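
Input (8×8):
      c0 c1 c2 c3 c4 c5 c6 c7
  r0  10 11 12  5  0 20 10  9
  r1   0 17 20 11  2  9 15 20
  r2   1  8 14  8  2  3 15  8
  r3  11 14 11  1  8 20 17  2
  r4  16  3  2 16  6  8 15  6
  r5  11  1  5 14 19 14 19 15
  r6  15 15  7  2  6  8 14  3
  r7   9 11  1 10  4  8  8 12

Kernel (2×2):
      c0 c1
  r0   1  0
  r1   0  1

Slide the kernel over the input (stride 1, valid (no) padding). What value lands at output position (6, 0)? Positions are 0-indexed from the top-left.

26

The receptive field on the input at this output position is [15 15 / 9 11]. Elementwise product with the kernel and sum: 15·1 + 11·1.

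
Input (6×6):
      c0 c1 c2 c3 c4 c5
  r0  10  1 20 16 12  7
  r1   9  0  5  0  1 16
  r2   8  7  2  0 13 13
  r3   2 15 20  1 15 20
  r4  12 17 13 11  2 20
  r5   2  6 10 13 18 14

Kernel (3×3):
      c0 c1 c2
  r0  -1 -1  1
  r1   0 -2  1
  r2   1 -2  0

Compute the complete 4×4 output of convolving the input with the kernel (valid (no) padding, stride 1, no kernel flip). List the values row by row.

Output[0,0]: The receptive field on the input at this output position is [10 1 20 / 9 0 5 / 8 7 2]. Elementwise product with the kernel and sum: 10·-1 + 1·-1 + 20·1 + 0·-2 + 5·1 + 8·1 + 7·-2.

8 -12 -21 -33
-44 -34 27 -27
-45 -57 15 -3
-28 -63 -42 -3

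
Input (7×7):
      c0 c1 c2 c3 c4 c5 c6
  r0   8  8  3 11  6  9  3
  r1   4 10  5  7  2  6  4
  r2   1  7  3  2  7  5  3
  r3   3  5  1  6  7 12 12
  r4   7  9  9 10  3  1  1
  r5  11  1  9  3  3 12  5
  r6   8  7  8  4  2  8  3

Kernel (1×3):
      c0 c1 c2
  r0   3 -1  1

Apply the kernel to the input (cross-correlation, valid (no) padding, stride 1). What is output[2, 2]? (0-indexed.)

14

The receptive field on the input at this output position is [3 2 7]. Elementwise product with the kernel and sum: 3·3 + 2·-1 + 7·1.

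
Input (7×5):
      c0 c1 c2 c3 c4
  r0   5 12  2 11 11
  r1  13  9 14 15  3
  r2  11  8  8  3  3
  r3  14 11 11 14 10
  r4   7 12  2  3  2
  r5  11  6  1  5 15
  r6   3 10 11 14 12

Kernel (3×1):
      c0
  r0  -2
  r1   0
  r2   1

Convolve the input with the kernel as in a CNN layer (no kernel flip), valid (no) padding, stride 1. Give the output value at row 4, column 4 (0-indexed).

8

The receptive field on the input at this output position is [2 / 15 / 12]. Elementwise product with the kernel and sum: 2·-2 + 12·1.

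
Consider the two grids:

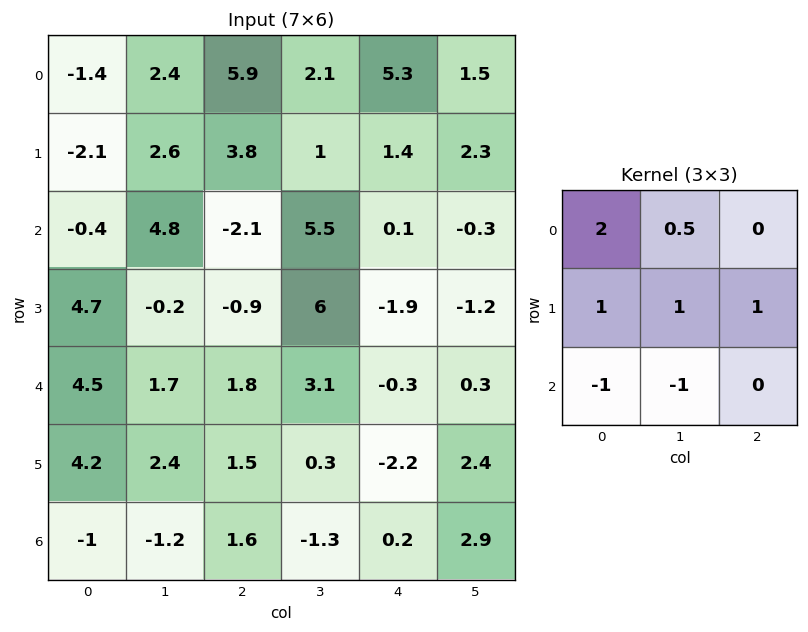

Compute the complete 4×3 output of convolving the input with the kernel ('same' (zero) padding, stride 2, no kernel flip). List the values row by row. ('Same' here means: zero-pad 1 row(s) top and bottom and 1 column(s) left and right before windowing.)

Output[0,0]: The receptive field on the zero-padded input at this output position is [0 0 0 / 0 -1.4 2.4 / 0 -2.1 2.6]. Elementwise product with the kernel and sum: 0·2 + 0·0.5 + 0·1 + -1.4·1 + 2.4·1 + 0·-1 + -2.1·-1.

3.1 4 6.5
-1.35 16.4 3.9
4.35 1.85 16.05
-0.1 4.65 1.3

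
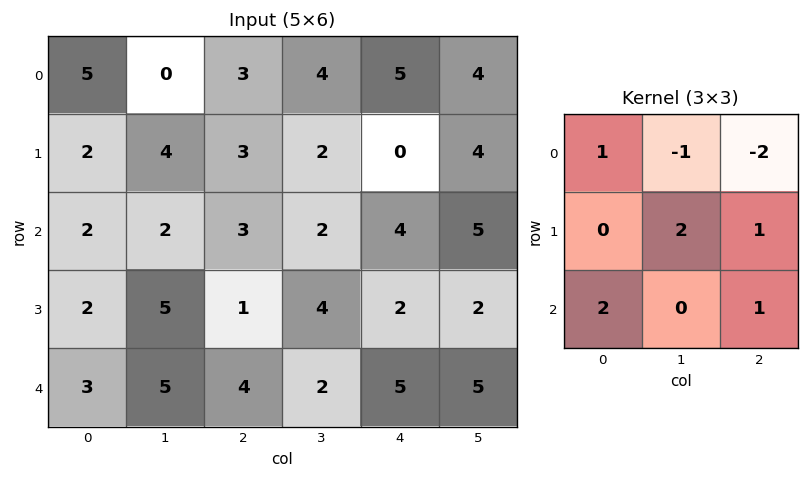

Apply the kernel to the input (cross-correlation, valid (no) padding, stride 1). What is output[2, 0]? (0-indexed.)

15

The receptive field on the input at this output position is [2 2 3 / 2 5 1 / 3 5 4]. Elementwise product with the kernel and sum: 2·1 + 2·-1 + 3·-2 + 5·2 + 1·1 + 3·2 + 4·1.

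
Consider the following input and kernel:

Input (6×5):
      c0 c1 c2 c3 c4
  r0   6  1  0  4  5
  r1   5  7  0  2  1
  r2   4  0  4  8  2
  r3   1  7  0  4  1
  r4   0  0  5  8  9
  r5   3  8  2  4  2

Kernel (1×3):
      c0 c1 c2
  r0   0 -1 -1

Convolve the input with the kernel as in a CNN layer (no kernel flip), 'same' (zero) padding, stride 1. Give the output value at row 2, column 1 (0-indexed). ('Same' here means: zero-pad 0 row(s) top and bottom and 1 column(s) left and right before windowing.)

The receptive field on the zero-padded input at this output position is [4 0 4]. Elementwise product with the kernel and sum: 0·-1 + 4·-1.

-4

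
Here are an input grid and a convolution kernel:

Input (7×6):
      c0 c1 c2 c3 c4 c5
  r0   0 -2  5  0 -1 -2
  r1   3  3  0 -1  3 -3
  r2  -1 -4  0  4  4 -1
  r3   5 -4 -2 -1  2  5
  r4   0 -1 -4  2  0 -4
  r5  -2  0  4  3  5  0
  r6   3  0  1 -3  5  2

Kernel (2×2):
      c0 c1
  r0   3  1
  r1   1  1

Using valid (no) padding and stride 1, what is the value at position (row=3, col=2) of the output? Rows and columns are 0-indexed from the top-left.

The receptive field on the input at this output position is [-2 -1 / -4 2]. Elementwise product with the kernel and sum: -2·3 + -1·1 + -4·1 + 2·1.

-9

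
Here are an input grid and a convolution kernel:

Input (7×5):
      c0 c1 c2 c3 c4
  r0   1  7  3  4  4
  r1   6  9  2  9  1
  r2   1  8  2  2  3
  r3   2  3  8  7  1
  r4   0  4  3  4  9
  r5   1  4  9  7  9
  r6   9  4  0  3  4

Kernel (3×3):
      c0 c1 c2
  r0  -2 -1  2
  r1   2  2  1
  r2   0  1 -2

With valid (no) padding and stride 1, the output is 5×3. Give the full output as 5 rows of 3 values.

33 20 17
-10 14 5
10 10 17
6 13 -9
25 24 44

Output[0,0]: The receptive field on the input at this output position is [1 7 3 / 6 9 2 / 1 8 2]. Elementwise product with the kernel and sum: 1·-2 + 7·-1 + 3·2 + 6·2 + 9·2 + 2·1 + 8·1 + 2·-2.
Output[0,1]: The receptive field on the input at this output position is [7 3 4 / 9 2 9 / 8 2 2]. Elementwise product with the kernel and sum: 7·-2 + 3·-1 + 4·2 + 9·2 + 2·2 + 9·1 + 2·1 + 2·-2.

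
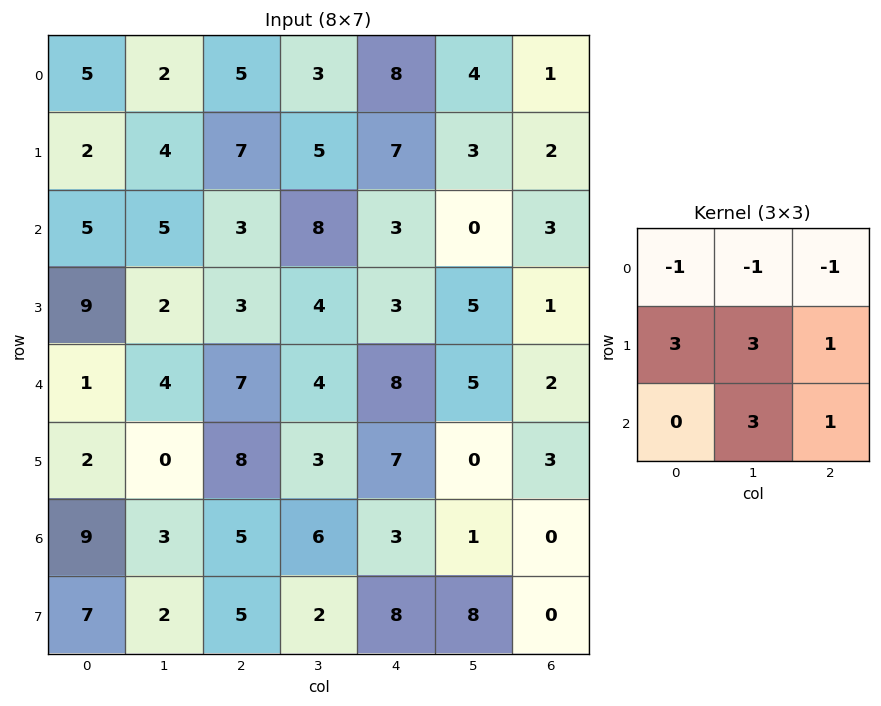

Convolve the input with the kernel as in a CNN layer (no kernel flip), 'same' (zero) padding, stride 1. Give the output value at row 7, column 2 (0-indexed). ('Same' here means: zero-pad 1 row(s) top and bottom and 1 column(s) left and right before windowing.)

The receptive field on the zero-padded input at this output position is [3 5 6 / 2 5 2 / 0 0 0]. Elementwise product with the kernel and sum: 3·-1 + 5·-1 + 6·-1 + 2·3 + 5·3 + 2·1 + 0·3 + 0·1.

9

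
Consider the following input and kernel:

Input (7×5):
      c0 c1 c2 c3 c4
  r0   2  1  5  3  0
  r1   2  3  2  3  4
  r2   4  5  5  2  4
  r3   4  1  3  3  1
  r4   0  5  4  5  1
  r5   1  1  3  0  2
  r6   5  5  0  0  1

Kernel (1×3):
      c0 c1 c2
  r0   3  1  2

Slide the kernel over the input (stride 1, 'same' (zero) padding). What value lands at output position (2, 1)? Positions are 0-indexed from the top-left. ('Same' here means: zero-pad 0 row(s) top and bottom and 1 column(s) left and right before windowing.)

The receptive field on the zero-padded input at this output position is [4 5 5]. Elementwise product with the kernel and sum: 4·3 + 5·1 + 5·2.

27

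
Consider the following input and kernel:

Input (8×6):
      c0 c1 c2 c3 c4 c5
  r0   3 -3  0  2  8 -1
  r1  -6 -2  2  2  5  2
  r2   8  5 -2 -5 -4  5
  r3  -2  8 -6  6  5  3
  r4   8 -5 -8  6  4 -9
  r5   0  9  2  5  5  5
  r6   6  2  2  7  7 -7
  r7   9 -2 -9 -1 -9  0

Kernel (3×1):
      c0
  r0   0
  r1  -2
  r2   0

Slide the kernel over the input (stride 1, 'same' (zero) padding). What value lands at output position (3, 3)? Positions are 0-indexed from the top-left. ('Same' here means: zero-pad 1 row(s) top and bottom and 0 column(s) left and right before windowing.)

The receptive field on the zero-padded input at this output position is [-5 / 6 / 6]. Elementwise product with the kernel and sum: 6·-2.

-12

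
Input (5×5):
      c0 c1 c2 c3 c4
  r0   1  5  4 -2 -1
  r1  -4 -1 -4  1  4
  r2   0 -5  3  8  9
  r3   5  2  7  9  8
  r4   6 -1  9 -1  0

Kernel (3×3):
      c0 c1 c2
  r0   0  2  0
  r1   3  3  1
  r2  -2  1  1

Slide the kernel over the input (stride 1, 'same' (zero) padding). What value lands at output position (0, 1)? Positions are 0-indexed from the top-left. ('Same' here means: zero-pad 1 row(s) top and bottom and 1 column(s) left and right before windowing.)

The receptive field on the zero-padded input at this output position is [0 0 0 / 1 5 4 / -4 -1 -4]. Elementwise product with the kernel and sum: 0·2 + 1·3 + 5·3 + 4·1 + -4·-2 + -1·1 + -4·1.

25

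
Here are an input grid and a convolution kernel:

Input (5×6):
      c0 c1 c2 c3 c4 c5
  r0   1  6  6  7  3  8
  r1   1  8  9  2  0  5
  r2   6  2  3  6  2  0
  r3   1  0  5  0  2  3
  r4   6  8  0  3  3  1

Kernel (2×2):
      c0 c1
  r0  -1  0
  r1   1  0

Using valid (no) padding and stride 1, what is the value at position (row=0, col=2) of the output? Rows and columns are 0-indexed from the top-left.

3

The receptive field on the input at this output position is [6 7 / 9 2]. Elementwise product with the kernel and sum: 6·-1 + 9·1.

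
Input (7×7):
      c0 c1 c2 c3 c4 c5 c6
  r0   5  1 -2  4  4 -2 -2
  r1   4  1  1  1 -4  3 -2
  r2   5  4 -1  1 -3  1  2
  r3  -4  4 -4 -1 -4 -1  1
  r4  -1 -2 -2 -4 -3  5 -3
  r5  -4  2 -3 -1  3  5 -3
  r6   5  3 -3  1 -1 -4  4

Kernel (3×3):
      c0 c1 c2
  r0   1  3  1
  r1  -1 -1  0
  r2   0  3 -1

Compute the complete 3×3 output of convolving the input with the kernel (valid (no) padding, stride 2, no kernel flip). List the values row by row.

14 18 -2
12 -5 25
5 -9 -15

Output[0,0]: The receptive field on the input at this output position is [5 1 -2 / 4 1 1 / 5 4 -1]. Elementwise product with the kernel and sum: 5·1 + 1·3 + -2·1 + 4·-1 + 1·-1 + 4·3 + -1·-1.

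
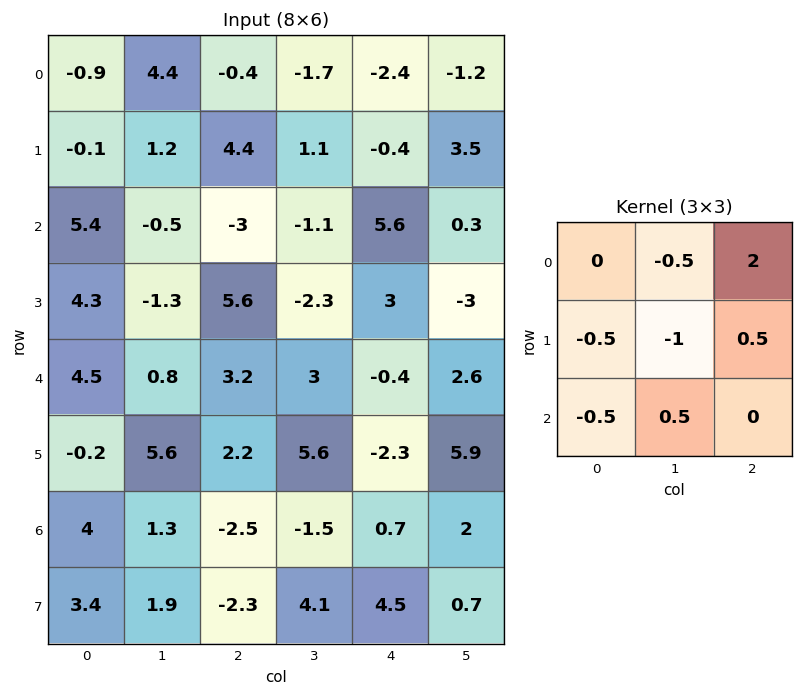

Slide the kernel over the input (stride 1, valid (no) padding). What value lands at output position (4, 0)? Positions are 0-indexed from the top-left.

0.25

The receptive field on the input at this output position is [4.5 0.8 3.2 / -0.2 5.6 2.2 / 4 1.3 -2.5]. Elementwise product with the kernel and sum: 0.8·-0.5 + 3.2·2 + -0.2·-0.5 + 5.6·-1 + 2.2·0.5 + 4·-0.5 + 1.3·0.5.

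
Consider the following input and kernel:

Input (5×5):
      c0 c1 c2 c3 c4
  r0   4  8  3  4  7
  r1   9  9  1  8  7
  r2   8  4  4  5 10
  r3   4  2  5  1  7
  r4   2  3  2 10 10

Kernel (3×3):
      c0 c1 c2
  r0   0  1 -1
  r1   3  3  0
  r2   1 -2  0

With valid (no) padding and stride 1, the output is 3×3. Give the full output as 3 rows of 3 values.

59 25 18
44 9 31
14 19 -5

Output[0,0]: The receptive field on the input at this output position is [4 8 3 / 9 9 1 / 8 4 4]. Elementwise product with the kernel and sum: 8·1 + 3·-1 + 9·3 + 9·3 + 8·1 + 4·-2.
Output[0,1]: The receptive field on the input at this output position is [8 3 4 / 9 1 8 / 4 4 5]. Elementwise product with the kernel and sum: 3·1 + 4·-1 + 9·3 + 1·3 + 4·1 + 4·-2.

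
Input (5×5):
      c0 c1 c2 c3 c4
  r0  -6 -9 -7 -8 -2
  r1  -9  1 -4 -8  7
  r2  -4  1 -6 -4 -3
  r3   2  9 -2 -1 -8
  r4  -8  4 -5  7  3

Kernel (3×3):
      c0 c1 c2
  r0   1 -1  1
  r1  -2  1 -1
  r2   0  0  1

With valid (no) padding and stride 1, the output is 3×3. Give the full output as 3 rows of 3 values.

13 -12 -11
-1 -8 14
-9 -9 9

Output[0,0]: The receptive field on the input at this output position is [-6 -9 -7 / -9 1 -4 / -4 1 -6]. Elementwise product with the kernel and sum: -6·1 + -9·-1 + -7·1 + -9·-2 + 1·1 + -4·-1 + -6·1.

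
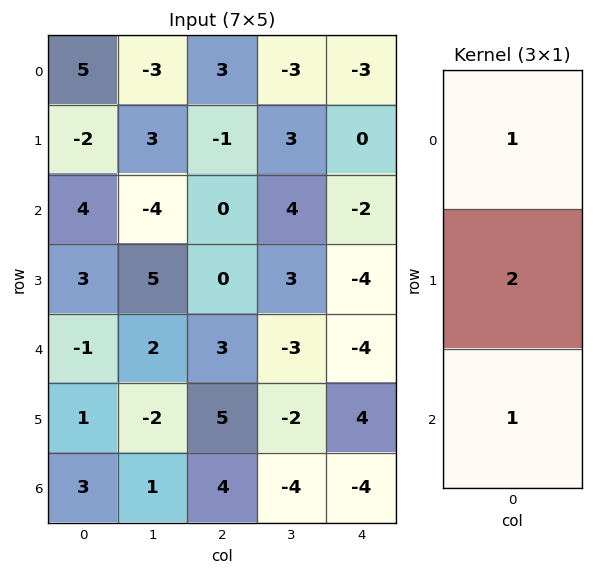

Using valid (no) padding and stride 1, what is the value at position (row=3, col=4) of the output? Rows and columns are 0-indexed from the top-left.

-8

The receptive field on the input at this output position is [-4 / -4 / 4]. Elementwise product with the kernel and sum: -4·1 + -4·2 + 4·1.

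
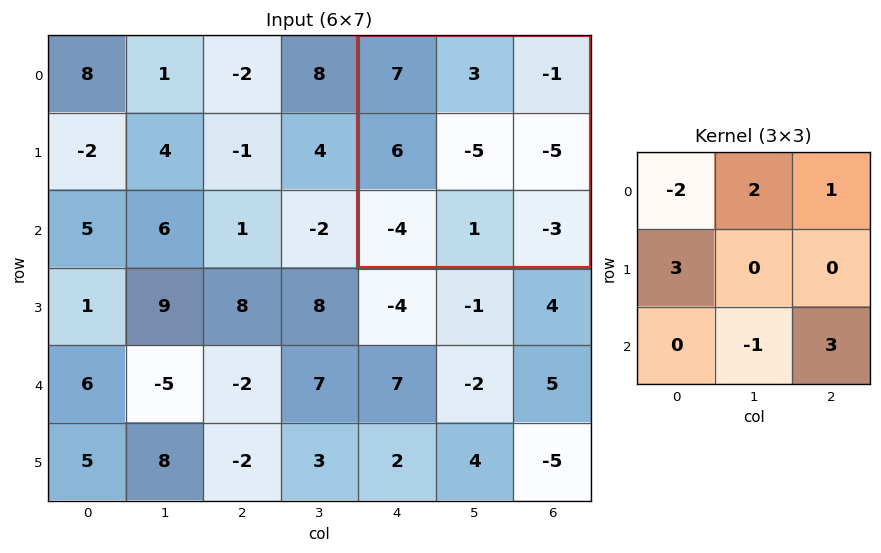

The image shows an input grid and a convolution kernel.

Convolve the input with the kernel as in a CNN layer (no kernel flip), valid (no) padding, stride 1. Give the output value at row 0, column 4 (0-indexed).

-1

The receptive field on the input at this output position is [7 3 -1 / 6 -5 -5 / -4 1 -3]. Elementwise product with the kernel and sum: 7·-2 + 3·2 + -1·1 + 6·3 + 1·-1 + -3·3.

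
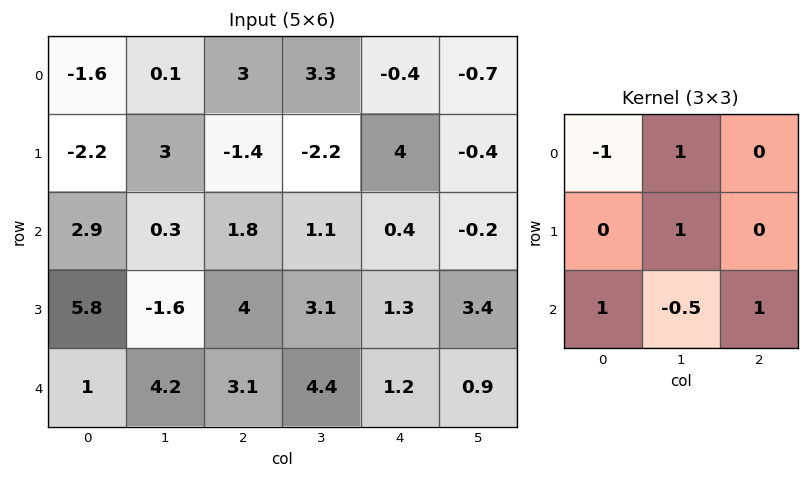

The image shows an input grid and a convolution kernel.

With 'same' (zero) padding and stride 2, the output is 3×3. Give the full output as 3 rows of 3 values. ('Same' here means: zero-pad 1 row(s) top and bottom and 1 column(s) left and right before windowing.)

Output[0,0]: The receptive field on the zero-padded input at this output position is [0 0 0 / 0 -1.6 0.1 / 0 -2.2 3]. Elementwise product with the kernel and sum: 0·-1 + 0·1 + -1.6·1 + 0·1 + -2.2·-0.5 + 3·1.
Output[0,1]: The receptive field on the zero-padded input at this output position is [0 0 0 / 0.1 3 3.3 / 3 -1.4 -2.2]. Elementwise product with the kernel and sum: 0·-1 + 0·1 + 3·1 + 3·1 + -1.4·-0.5 + -2.2·1.

2.5 4.5 -5
-3.8 -3.1 12.45
6.8 8.7 -0.6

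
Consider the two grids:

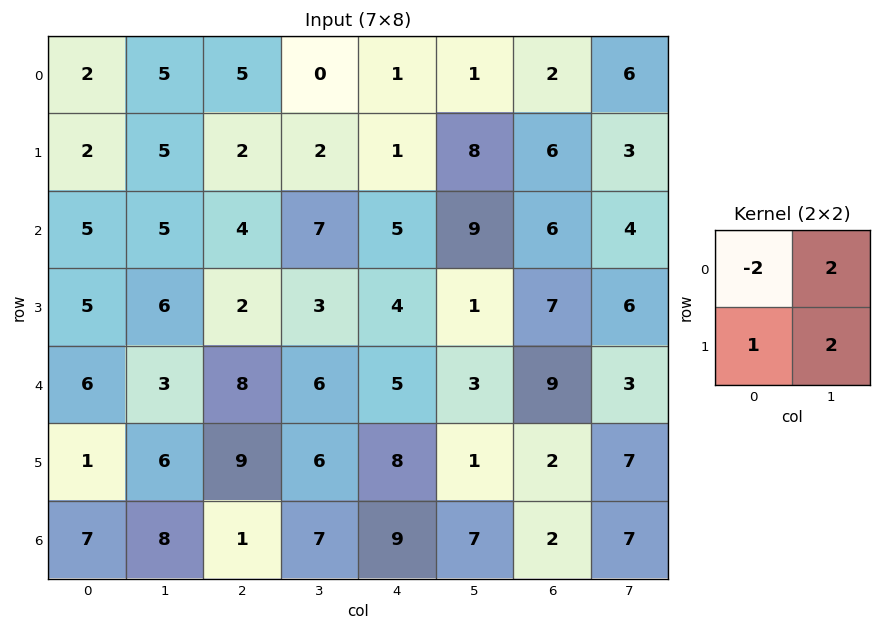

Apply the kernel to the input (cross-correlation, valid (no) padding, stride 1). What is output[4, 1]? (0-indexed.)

34

The receptive field on the input at this output position is [3 8 / 6 9]. Elementwise product with the kernel and sum: 3·-2 + 8·2 + 6·1 + 9·2.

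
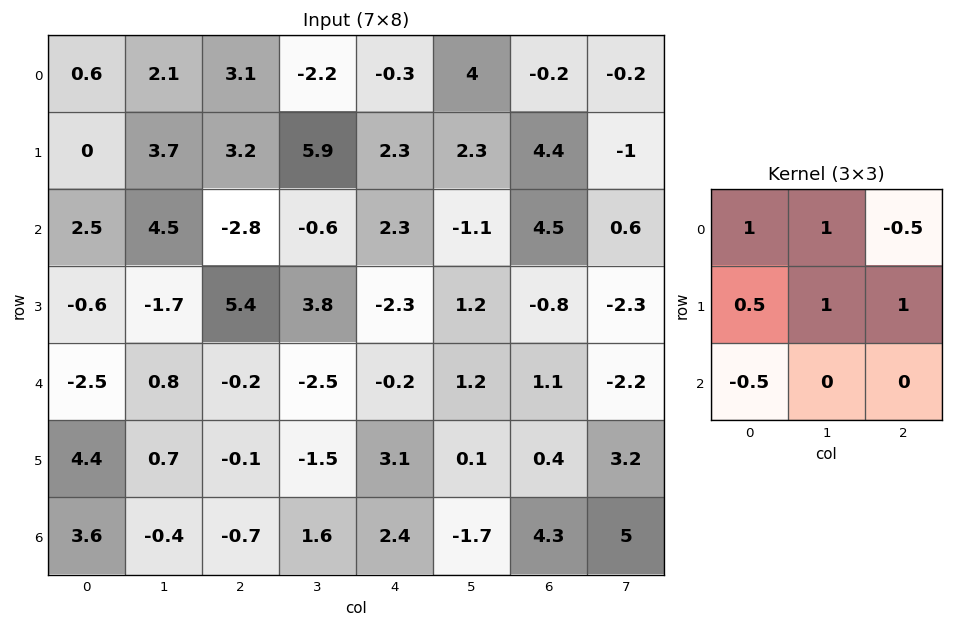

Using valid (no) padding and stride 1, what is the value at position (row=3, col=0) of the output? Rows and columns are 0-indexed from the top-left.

-7.85

The receptive field on the input at this output position is [-0.6 -1.7 5.4 / -2.5 0.8 -0.2 / 4.4 0.7 -0.1]. Elementwise product with the kernel and sum: -0.6·1 + -1.7·1 + 5.4·-0.5 + -2.5·0.5 + 0.8·1 + -0.2·1 + 4.4·-0.5.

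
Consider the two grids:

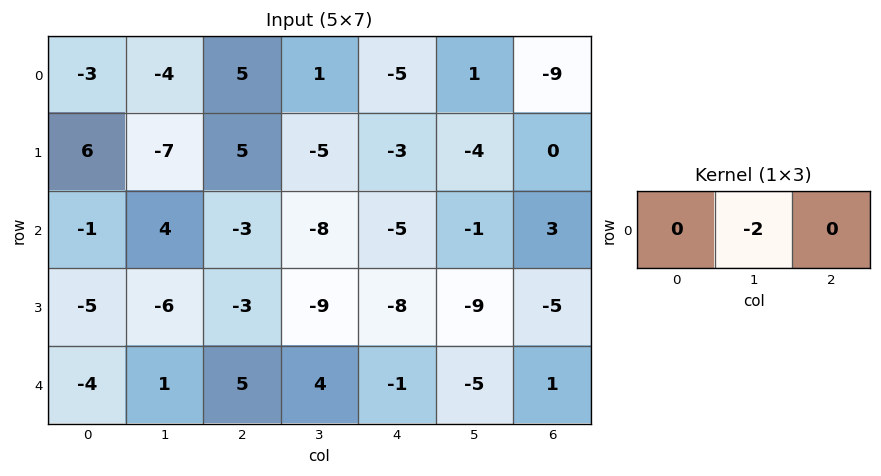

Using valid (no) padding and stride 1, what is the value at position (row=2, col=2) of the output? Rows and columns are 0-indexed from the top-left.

16

The receptive field on the input at this output position is [-3 -8 -5]. Elementwise product with the kernel and sum: -8·-2.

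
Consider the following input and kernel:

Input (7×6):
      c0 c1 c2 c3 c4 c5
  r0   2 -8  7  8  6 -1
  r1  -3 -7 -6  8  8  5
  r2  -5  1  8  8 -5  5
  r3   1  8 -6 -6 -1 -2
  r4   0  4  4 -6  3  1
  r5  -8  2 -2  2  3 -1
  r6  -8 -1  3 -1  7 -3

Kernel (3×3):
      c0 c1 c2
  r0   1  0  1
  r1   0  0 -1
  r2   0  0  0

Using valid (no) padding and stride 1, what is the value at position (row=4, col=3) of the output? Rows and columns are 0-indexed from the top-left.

The receptive field on the input at this output position is [-6 3 1 / 2 3 -1 / -1 7 -3]. Elementwise product with the kernel and sum: -6·1 + 1·1 + -1·-1.

-4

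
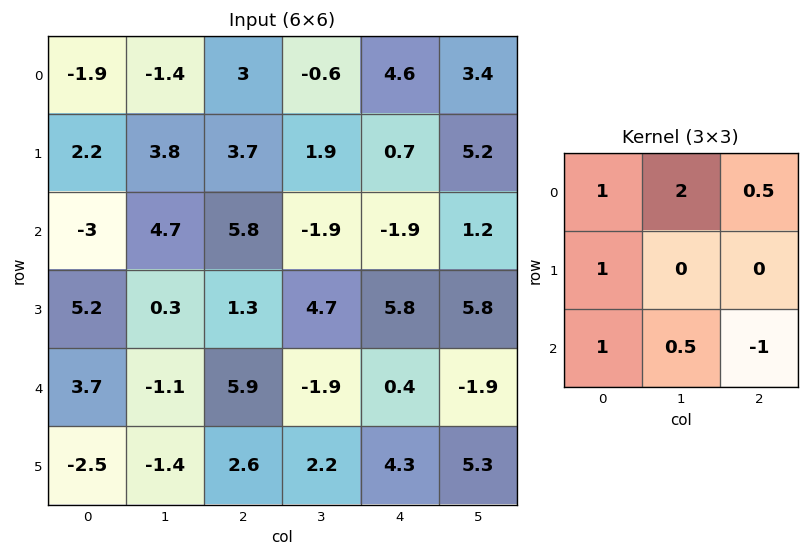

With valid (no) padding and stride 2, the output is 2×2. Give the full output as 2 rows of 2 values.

-7.45 14.55
11.75 6.9

Output[0,0]: The receptive field on the input at this output position is [-1.9 -1.4 3 / 2.2 3.8 3.7 / -3 4.7 5.8]. Elementwise product with the kernel and sum: -1.9·1 + -1.4·2 + 3·0.5 + 2.2·1 + -3·1 + 4.7·0.5 + 5.8·-1.
Output[0,1]: The receptive field on the input at this output position is [3 -0.6 4.6 / 3.7 1.9 0.7 / 5.8 -1.9 -1.9]. Elementwise product with the kernel and sum: 3·1 + -0.6·2 + 4.6·0.5 + 3.7·1 + 5.8·1 + -1.9·0.5 + -1.9·-1.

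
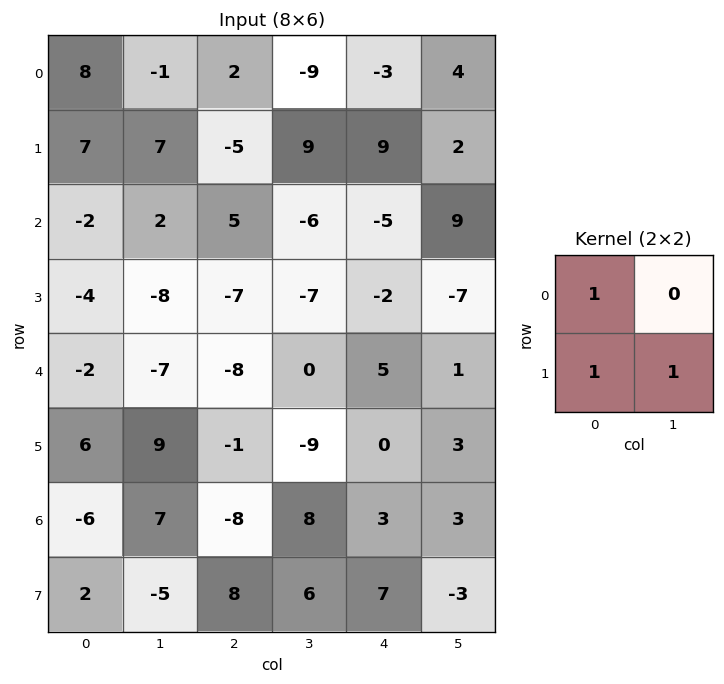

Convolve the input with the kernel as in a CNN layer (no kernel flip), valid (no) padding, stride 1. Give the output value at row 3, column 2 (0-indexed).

The receptive field on the input at this output position is [-7 -7 / -8 0]. Elementwise product with the kernel and sum: -7·1 + -8·1 + 0·1.

-15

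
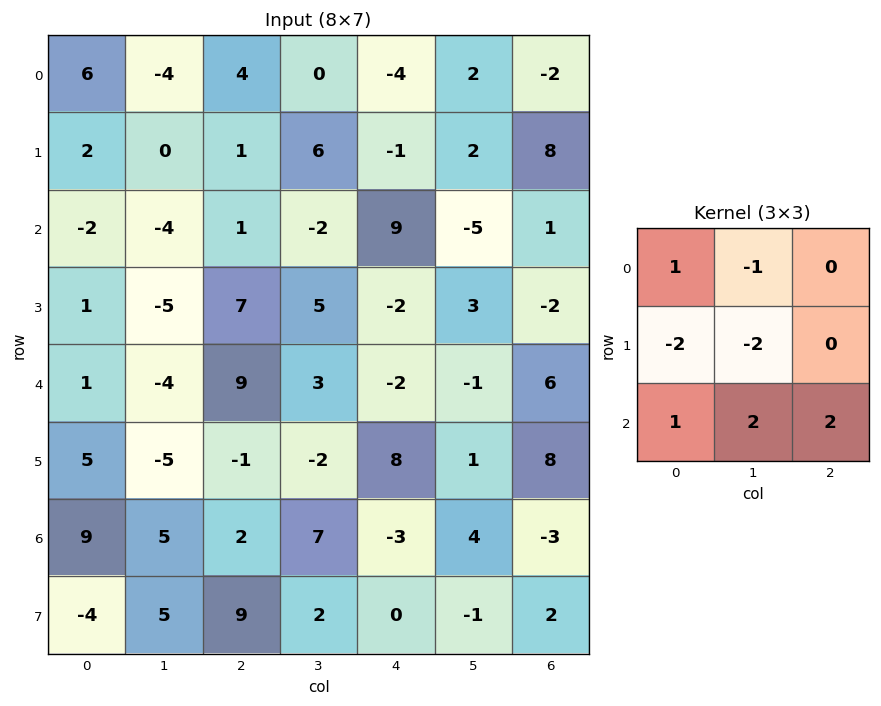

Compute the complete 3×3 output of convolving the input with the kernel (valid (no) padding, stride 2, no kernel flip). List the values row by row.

-2 5 -7
21 -10 20
28 22 -20

Output[0,0]: The receptive field on the input at this output position is [6 -4 4 / 2 0 1 / -2 -4 1]. Elementwise product with the kernel and sum: 6·1 + -4·-1 + 2·-2 + 0·-2 + -2·1 + -4·2 + 1·2.
Output[0,1]: The receptive field on the input at this output position is [4 0 -4 / 1 6 -1 / 1 -2 9]. Elementwise product with the kernel and sum: 4·1 + 0·-1 + 1·-2 + 6·-2 + 1·1 + -2·2 + 9·2.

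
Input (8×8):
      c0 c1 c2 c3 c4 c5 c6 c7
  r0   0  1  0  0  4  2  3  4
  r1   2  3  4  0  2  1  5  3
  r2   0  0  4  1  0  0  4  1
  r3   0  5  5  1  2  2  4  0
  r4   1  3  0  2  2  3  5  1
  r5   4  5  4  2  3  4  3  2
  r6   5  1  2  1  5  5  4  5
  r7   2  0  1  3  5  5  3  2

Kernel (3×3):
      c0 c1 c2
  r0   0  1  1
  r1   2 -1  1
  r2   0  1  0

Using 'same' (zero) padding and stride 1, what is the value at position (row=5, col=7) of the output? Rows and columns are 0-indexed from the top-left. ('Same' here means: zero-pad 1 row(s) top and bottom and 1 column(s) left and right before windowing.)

The receptive field on the zero-padded input at this output position is [5 1 0 / 3 2 0 / 4 5 0]. Elementwise product with the kernel and sum: 1·1 + 0·1 + 3·2 + 2·-1 + 0·1 + 5·1.

10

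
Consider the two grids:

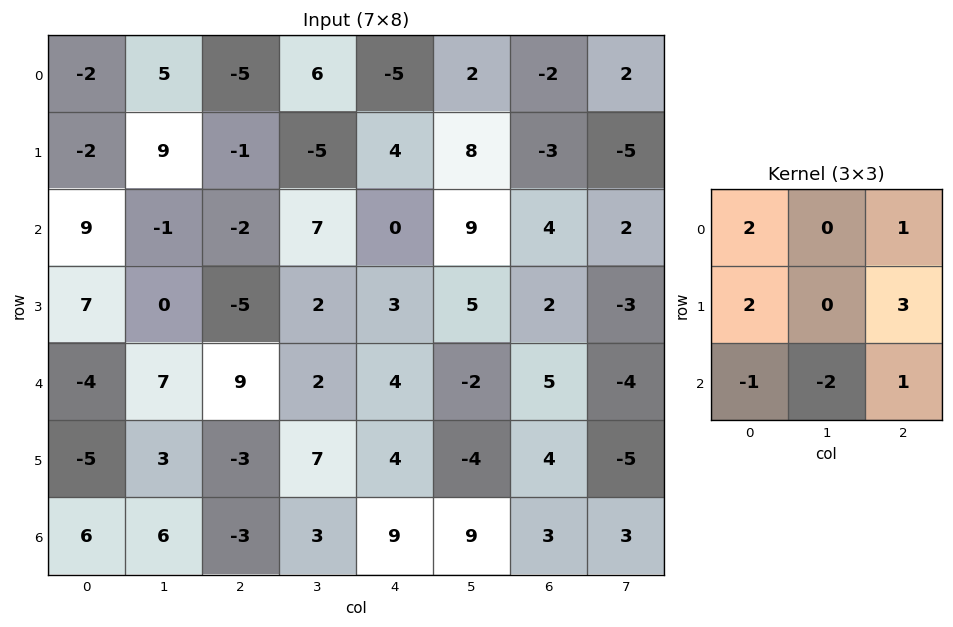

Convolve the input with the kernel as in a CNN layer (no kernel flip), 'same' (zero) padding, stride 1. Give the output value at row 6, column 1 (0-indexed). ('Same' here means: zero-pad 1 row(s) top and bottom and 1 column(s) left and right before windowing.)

The receptive field on the zero-padded input at this output position is [-5 3 -3 / 6 6 -3 / 0 0 0]. Elementwise product with the kernel and sum: -5·2 + -3·1 + 6·2 + -3·3 + 0·-1 + 0·-2 + 0·1.

-10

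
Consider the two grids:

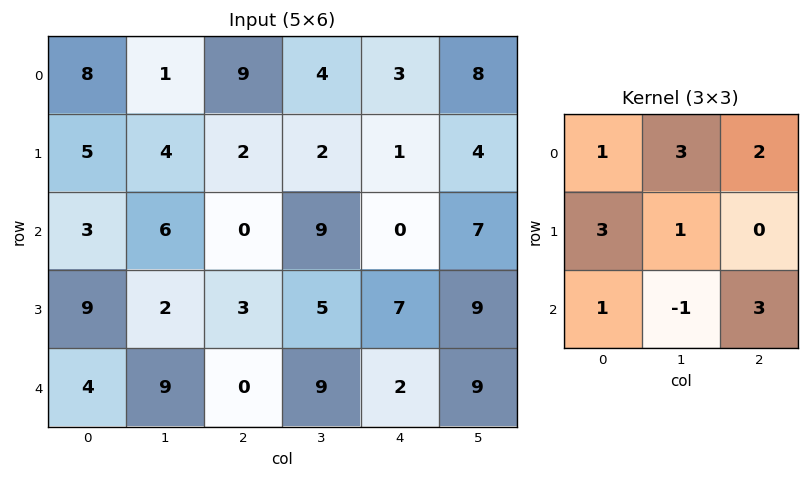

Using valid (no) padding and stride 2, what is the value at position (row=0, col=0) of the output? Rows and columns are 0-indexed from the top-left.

The receptive field on the input at this output position is [8 1 9 / 5 4 2 / 3 6 0]. Elementwise product with the kernel and sum: 8·1 + 1·3 + 9·2 + 5·3 + 4·1 + 3·1 + 6·-1 + 0·3.

45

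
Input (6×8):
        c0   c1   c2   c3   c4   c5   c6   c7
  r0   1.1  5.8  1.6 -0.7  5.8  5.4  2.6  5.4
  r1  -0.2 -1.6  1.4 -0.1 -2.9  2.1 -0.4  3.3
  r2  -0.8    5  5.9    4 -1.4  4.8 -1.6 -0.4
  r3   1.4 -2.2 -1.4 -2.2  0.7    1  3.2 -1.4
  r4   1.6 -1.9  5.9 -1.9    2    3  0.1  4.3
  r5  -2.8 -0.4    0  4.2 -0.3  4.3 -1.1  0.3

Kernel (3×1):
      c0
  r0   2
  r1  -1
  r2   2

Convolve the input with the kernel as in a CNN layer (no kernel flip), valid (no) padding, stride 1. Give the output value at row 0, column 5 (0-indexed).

The receptive field on the input at this output position is [5.4 / 2.1 / 4.8]. Elementwise product with the kernel and sum: 5.4·2 + 2.1·-1 + 4.8·2.

18.3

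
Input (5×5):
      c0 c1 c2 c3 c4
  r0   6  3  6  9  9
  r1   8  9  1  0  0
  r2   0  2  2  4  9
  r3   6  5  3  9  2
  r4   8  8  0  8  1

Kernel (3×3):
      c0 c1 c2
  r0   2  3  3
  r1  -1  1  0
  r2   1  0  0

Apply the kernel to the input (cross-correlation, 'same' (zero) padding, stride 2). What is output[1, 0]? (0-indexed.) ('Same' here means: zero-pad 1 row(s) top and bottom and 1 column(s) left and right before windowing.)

The receptive field on the zero-padded input at this output position is [0 8 9 / 0 0 2 / 0 6 5]. Elementwise product with the kernel and sum: 0·2 + 8·3 + 9·3 + 0·-1 + 0·1 + 0·1.

51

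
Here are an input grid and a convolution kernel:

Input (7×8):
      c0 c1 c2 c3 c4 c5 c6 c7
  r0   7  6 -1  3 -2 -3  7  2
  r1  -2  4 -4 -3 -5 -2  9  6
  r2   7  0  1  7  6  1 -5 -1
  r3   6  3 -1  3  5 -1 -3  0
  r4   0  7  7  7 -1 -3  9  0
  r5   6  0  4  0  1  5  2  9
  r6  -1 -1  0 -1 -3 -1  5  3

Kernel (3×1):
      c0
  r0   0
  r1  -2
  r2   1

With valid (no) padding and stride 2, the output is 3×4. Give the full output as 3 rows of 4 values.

11 9 16 -23
-12 9 -11 15
-13 -8 -5 1

Output[0,0]: The receptive field on the input at this output position is [7 / -2 / 7]. Elementwise product with the kernel and sum: -2·-2 + 7·1.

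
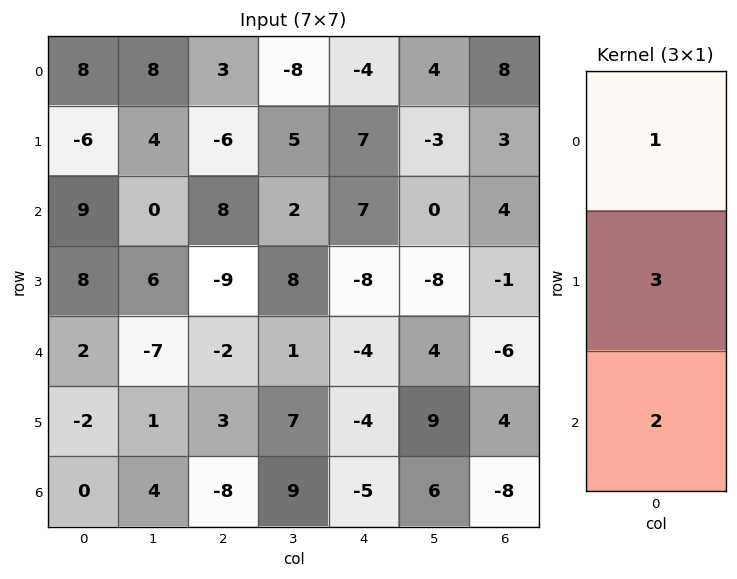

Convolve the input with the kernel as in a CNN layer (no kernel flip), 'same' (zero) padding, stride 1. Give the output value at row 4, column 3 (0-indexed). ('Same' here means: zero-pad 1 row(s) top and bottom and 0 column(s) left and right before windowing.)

The receptive field on the zero-padded input at this output position is [8 / 1 / 7]. Elementwise product with the kernel and sum: 8·1 + 1·3 + 7·2.

25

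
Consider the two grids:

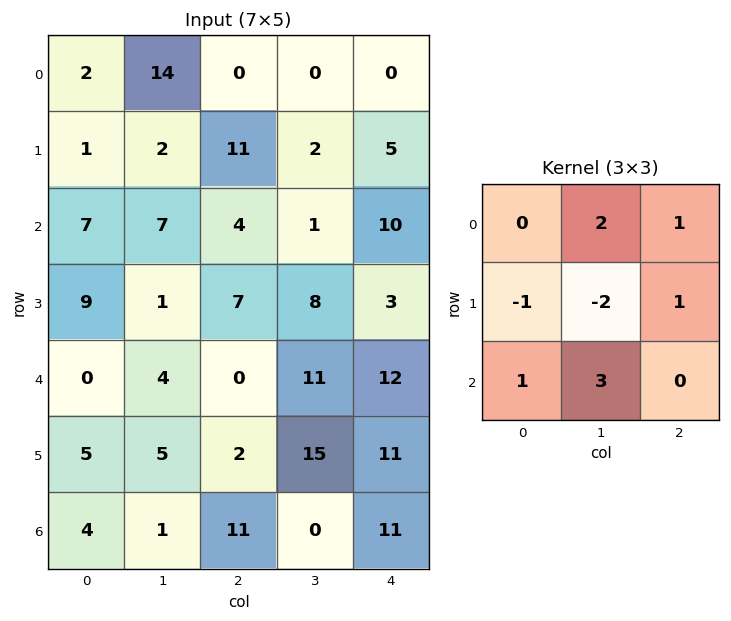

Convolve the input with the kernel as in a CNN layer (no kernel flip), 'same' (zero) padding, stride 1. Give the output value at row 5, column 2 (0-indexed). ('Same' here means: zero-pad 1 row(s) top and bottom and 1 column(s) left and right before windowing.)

The receptive field on the zero-padded input at this output position is [4 0 11 / 5 2 15 / 1 11 0]. Elementwise product with the kernel and sum: 0·2 + 11·1 + 5·-1 + 2·-2 + 15·1 + 1·1 + 11·3.

51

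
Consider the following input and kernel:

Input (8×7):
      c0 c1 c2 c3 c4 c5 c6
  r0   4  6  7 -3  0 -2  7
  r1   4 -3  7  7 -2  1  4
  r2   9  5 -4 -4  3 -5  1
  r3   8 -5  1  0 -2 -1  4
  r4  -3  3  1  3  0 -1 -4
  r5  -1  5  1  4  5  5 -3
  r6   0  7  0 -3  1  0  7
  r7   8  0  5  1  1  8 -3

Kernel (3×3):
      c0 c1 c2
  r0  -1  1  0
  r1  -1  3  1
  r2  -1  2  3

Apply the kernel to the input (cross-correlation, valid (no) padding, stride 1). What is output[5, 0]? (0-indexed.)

The receptive field on the input at this output position is [-1 5 1 / 0 7 0 / 8 0 5]. Elementwise product with the kernel and sum: -1·-1 + 5·1 + 0·-1 + 7·3 + 0·1 + 8·-1 + 0·2 + 5·3.

34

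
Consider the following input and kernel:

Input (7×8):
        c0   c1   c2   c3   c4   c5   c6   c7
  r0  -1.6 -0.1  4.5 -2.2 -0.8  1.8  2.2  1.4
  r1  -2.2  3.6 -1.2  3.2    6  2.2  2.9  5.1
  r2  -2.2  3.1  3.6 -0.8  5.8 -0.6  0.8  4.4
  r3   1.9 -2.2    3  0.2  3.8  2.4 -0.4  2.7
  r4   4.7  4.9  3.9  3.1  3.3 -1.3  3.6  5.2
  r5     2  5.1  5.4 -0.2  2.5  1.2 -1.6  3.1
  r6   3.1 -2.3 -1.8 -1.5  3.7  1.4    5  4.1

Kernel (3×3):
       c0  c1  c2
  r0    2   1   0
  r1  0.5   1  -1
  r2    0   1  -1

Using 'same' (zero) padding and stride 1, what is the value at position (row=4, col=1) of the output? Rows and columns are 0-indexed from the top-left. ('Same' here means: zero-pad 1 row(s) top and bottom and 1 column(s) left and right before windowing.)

4.65

The receptive field on the zero-padded input at this output position is [1.9 -2.2 3 / 4.7 4.9 3.9 / 2 5.1 5.4]. Elementwise product with the kernel and sum: 1.9·2 + -2.2·1 + 4.7·0.5 + 4.9·1 + 3.9·-1 + 5.1·1 + 5.4·-1.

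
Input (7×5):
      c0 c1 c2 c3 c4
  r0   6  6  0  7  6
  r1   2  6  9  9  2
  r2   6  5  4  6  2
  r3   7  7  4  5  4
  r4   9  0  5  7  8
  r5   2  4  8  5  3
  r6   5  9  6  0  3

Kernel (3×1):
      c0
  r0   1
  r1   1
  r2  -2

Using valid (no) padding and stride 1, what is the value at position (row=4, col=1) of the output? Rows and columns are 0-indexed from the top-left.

-14

The receptive field on the input at this output position is [0 / 4 / 9]. Elementwise product with the kernel and sum: 0·1 + 4·1 + 9·-2.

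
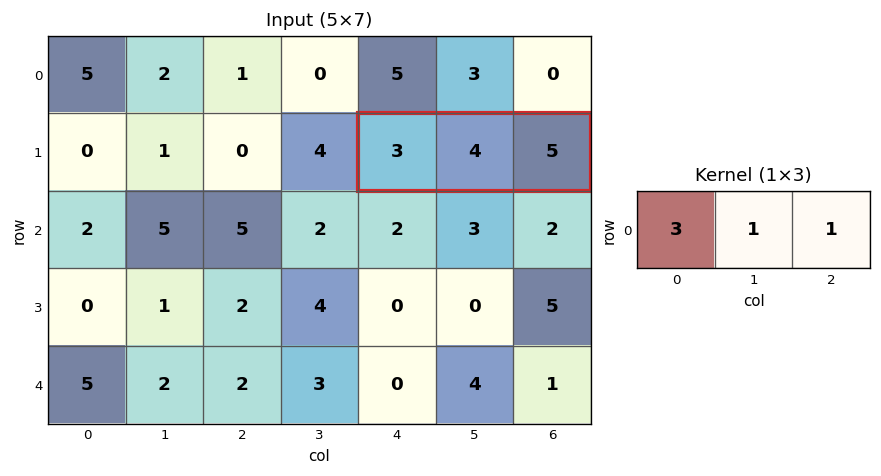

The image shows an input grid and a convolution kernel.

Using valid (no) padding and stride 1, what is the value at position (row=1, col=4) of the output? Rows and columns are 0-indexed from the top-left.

The receptive field on the input at this output position is [3 4 5]. Elementwise product with the kernel and sum: 3·3 + 4·1 + 5·1.

18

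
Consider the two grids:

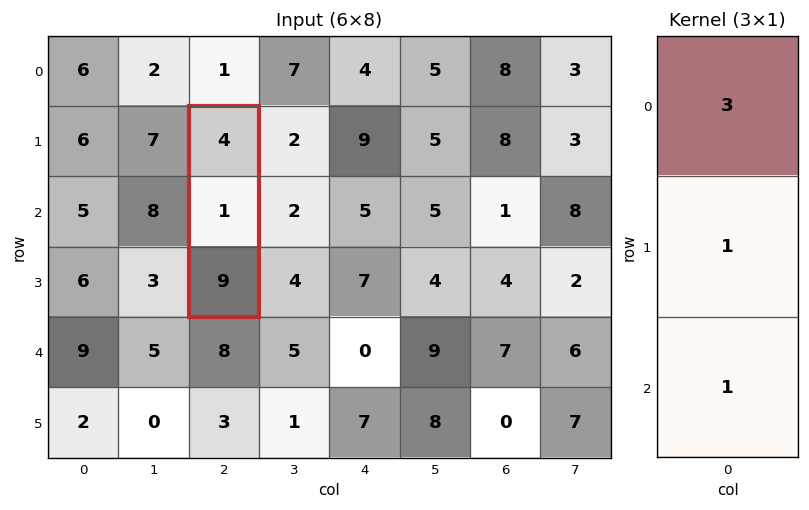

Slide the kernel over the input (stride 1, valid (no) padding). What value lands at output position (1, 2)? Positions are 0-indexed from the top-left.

22

The receptive field on the input at this output position is [4 / 1 / 9]. Elementwise product with the kernel and sum: 4·3 + 1·1 + 9·1.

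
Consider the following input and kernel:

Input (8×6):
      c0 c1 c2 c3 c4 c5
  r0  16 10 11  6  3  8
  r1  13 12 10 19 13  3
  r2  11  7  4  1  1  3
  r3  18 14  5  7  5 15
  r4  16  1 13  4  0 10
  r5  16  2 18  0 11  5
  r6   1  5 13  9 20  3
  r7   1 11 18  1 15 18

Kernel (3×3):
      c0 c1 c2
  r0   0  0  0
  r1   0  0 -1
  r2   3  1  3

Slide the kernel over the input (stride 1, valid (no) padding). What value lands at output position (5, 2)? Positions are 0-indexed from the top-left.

80

The receptive field on the input at this output position is [18 0 11 / 13 9 20 / 18 1 15]. Elementwise product with the kernel and sum: 20·-1 + 18·3 + 1·1 + 15·3.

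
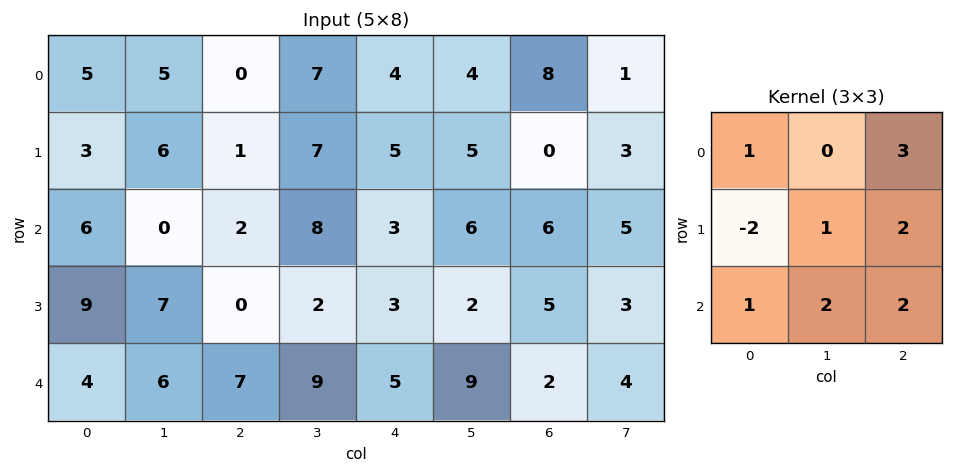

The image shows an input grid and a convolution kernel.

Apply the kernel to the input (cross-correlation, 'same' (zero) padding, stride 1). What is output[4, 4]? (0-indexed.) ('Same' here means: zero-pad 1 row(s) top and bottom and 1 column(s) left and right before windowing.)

13

The receptive field on the zero-padded input at this output position is [2 3 2 / 9 5 9 / 0 0 0]. Elementwise product with the kernel and sum: 2·1 + 2·3 + 9·-2 + 5·1 + 9·2 + 0·1 + 0·2 + 0·2.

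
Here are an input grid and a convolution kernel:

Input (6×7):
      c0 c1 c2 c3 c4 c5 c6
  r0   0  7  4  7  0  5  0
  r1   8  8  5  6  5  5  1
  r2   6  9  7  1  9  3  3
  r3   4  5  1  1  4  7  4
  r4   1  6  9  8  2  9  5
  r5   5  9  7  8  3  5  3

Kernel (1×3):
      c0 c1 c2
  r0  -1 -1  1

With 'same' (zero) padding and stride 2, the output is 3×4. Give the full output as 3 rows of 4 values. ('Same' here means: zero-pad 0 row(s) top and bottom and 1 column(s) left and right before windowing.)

7 -4 -2 -5
3 -15 -7 -6
5 -7 -1 -14

Output[0,0]: The receptive field on the zero-padded input at this output position is [0 0 7]. Elementwise product with the kernel and sum: 0·-1 + 0·-1 + 7·1.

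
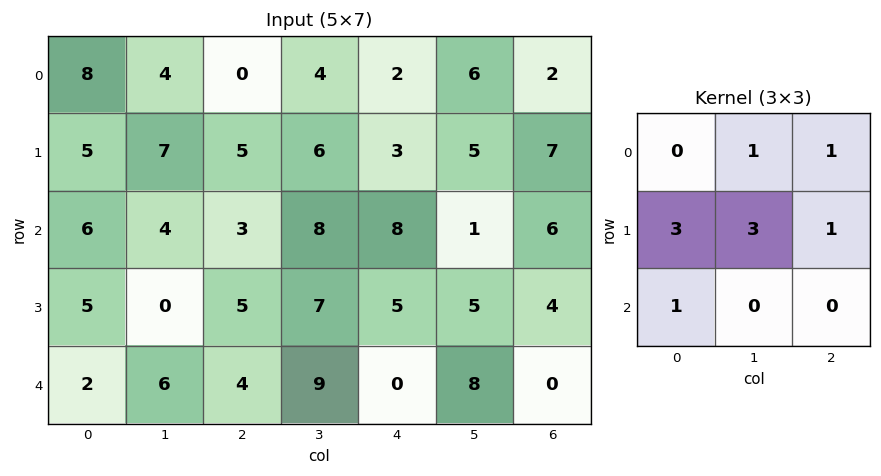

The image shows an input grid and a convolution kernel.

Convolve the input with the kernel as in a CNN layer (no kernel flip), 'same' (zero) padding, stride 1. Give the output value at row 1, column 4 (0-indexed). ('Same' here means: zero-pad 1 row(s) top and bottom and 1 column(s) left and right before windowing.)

The receptive field on the zero-padded input at this output position is [4 2 6 / 6 3 5 / 8 8 1]. Elementwise product with the kernel and sum: 2·1 + 6·1 + 6·3 + 3·3 + 5·1 + 8·1.

48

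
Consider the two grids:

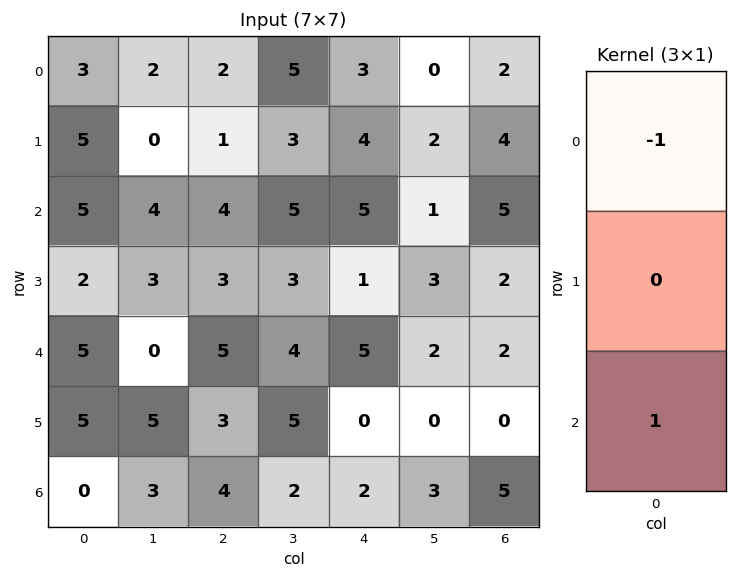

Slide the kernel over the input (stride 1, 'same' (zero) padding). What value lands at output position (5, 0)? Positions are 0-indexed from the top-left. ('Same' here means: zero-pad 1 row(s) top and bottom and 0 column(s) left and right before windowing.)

-5

The receptive field on the zero-padded input at this output position is [5 / 5 / 0]. Elementwise product with the kernel and sum: 5·-1 + 0·1.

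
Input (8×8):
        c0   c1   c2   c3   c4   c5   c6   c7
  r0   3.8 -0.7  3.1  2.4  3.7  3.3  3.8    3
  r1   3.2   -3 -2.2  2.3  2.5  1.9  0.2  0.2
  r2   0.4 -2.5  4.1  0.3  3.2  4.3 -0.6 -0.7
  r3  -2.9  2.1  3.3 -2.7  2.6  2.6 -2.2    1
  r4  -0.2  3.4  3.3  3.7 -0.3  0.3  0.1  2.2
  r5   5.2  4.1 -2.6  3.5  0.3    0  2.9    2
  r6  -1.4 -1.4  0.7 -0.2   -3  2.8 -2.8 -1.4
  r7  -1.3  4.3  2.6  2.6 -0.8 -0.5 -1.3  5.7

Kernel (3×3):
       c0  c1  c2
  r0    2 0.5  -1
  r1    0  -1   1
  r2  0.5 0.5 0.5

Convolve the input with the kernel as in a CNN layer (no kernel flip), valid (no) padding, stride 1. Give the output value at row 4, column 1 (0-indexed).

10.4

The receptive field on the input at this output position is [3.4 3.3 3.7 / 4.1 -2.6 3.5 / -1.4 0.7 -0.2]. Elementwise product with the kernel and sum: 3.4·2 + 3.3·0.5 + 3.7·-1 + -2.6·-1 + 3.5·1 + -1.4·0.5 + 0.7·0.5 + -0.2·0.5.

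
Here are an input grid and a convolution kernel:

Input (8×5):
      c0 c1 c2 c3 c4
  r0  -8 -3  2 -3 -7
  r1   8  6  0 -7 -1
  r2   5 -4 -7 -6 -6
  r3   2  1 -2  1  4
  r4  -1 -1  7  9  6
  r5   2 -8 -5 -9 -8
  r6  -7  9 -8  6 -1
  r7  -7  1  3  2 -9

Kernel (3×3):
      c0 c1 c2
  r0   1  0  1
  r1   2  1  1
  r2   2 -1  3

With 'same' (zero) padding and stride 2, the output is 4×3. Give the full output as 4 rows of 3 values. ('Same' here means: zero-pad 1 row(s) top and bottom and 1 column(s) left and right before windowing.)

-1 -16 -26
8 -15 -27
-27 -22 15
4 4 15

Output[0,0]: The receptive field on the zero-padded input at this output position is [0 0 0 / 0 -8 -3 / 0 8 6]. Elementwise product with the kernel and sum: 0·1 + 0·1 + 0·2 + -8·1 + -3·1 + 0·2 + 8·-1 + 6·3.
Output[0,1]: The receptive field on the zero-padded input at this output position is [0 0 0 / -3 2 -3 / 6 0 -7]. Elementwise product with the kernel and sum: 0·1 + 0·1 + -3·2 + 2·1 + -3·1 + 6·2 + 0·-1 + -7·3.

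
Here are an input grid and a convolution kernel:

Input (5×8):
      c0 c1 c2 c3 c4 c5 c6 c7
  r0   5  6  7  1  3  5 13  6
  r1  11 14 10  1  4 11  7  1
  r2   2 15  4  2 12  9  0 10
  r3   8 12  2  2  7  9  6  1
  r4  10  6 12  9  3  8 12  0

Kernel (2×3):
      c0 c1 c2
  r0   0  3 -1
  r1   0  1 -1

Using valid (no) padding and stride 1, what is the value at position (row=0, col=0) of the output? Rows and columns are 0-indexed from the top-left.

The receptive field on the input at this output position is [5 6 7 / 11 14 10]. Elementwise product with the kernel and sum: 6·3 + 7·-1 + 14·1 + 10·-1.

15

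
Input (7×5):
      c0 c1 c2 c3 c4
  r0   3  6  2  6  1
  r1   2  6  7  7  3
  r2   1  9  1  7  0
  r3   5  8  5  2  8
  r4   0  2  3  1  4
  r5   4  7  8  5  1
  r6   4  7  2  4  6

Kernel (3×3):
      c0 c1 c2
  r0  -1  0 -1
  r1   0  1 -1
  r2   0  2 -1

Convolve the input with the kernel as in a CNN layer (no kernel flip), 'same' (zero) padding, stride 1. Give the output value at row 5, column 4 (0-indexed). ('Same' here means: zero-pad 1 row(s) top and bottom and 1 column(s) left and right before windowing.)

12

The receptive field on the zero-padded input at this output position is [1 4 0 / 5 1 0 / 4 6 0]. Elementwise product with the kernel and sum: 1·-1 + 0·-1 + 1·1 + 0·-1 + 6·2 + 0·-1.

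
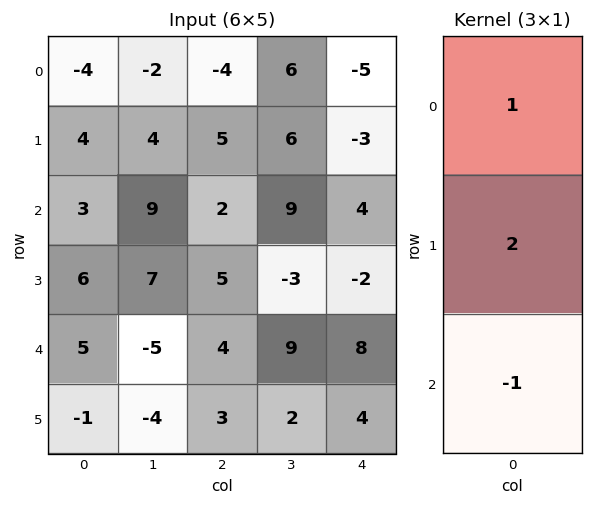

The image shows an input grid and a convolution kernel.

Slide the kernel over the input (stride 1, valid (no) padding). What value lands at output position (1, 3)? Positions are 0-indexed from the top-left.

The receptive field on the input at this output position is [6 / 9 / -3]. Elementwise product with the kernel and sum: 6·1 + 9·2 + -3·-1.

27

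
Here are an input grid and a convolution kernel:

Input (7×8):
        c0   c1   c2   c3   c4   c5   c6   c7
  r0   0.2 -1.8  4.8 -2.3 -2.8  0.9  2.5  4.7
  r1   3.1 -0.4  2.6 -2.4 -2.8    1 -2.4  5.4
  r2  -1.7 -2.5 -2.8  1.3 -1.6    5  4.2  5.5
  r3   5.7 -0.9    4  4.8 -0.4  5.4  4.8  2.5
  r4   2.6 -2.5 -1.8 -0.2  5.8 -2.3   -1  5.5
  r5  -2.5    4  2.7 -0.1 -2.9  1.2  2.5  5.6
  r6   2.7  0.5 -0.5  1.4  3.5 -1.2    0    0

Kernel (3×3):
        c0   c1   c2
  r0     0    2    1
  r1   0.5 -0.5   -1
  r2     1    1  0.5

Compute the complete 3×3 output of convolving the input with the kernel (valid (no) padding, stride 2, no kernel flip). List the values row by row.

Output[0,0]: The receptive field on the input at this output position is [0.2 -1.8 4.8 / 3.1 -0.4 2.6 / -1.7 -2.5 -2.8]. Elementwise product with the kernel and sum: -1.8·2 + 4.8·1 + 3.1·0.5 + -0.4·-0.5 + 2.6·-1 + -1.7·1 + -2.5·1 + -2.8·0.5.
Output[0,1]: The receptive field on the input at this output position is [4.8 -2.3 -2.8 / 2.6 -2.4 -2.8 / -2.8 1.3 -1.6]. Elementwise product with the kernel and sum: -2.3·2 + -2.8·1 + 2.6·0.5 + -2.4·-0.5 + -2.8·-1 + -2.8·1 + 1.3·1 + -1.6·0.5.

-5.25 -4.4 10.3
-9.3 1.9 9.5
-9.8 12.35 -7.85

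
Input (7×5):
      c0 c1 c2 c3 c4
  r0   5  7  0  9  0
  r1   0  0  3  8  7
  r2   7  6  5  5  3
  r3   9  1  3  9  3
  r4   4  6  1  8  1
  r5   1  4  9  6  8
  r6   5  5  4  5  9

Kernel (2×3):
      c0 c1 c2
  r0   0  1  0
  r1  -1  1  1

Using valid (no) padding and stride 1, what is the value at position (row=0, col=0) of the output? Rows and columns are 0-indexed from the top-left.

10

The receptive field on the input at this output position is [5 7 0 / 0 0 3]. Elementwise product with the kernel and sum: 7·1 + 0·-1 + 0·1 + 3·1.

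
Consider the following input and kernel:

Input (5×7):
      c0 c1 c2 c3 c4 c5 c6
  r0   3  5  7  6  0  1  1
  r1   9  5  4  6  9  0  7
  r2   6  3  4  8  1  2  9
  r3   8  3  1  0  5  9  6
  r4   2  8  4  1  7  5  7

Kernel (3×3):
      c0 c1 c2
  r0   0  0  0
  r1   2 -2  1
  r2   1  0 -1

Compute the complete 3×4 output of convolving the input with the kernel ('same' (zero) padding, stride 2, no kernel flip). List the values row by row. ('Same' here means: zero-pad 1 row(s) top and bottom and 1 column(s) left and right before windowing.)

Output[0,0]: The receptive field on the zero-padded input at this output position is [0 0 0 / 0 3 5 / 0 9 5]. Elementwise product with the kernel and sum: 0·2 + 3·-2 + 5·1 + 0·1 + 5·-1.
Output[0,1]: The receptive field on the zero-padded input at this output position is [0 0 0 / 5 7 6 / 5 4 6]. Elementwise product with the kernel and sum: 5·2 + 7·-2 + 6·1 + 5·1 + 6·-1.

-6 1 19 0
-12 9 7 -5
4 9 -7 -4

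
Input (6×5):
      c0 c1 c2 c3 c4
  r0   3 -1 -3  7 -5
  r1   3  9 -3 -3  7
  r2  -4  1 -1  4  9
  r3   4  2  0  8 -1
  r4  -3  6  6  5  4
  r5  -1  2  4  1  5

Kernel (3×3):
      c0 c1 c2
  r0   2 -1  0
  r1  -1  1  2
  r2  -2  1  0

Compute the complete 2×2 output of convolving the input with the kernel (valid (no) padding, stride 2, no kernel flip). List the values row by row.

16 7
1 -7

Output[0,0]: The receptive field on the input at this output position is [3 -1 -3 / 3 9 -3 / -4 1 -1]. Elementwise product with the kernel and sum: 3·2 + -1·-1 + 3·-1 + 9·1 + -3·2 + -4·-2 + 1·1.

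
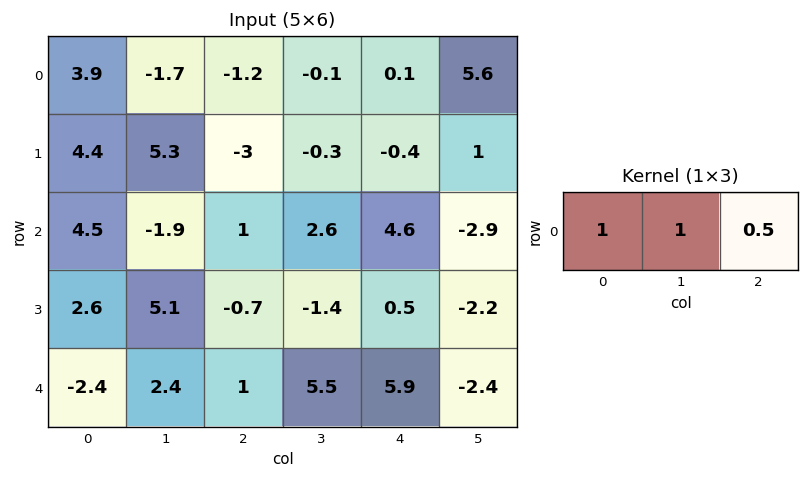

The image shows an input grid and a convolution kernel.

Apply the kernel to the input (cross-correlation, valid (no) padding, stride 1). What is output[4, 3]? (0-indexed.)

The receptive field on the input at this output position is [5.5 5.9 -2.4]. Elementwise product with the kernel and sum: 5.5·1 + 5.9·1 + -2.4·0.5.

10.2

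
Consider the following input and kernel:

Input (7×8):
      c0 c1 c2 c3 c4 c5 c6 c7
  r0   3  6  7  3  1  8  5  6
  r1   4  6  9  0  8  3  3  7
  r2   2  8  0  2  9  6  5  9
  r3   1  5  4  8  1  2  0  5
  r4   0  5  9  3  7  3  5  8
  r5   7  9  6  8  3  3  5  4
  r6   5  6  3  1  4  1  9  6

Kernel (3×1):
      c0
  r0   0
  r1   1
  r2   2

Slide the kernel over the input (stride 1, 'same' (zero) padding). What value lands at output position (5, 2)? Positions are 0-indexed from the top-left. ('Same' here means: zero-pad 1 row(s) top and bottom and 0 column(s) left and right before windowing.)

The receptive field on the zero-padded input at this output position is [9 / 6 / 3]. Elementwise product with the kernel and sum: 6·1 + 3·2.

12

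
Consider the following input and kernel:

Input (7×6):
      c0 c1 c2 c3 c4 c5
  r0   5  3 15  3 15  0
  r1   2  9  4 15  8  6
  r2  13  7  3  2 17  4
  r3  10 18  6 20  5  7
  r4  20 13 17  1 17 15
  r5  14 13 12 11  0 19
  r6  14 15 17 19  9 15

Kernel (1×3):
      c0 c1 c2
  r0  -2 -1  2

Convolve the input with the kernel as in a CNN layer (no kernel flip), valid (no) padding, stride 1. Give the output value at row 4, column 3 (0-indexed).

The receptive field on the input at this output position is [1 17 15]. Elementwise product with the kernel and sum: 1·-2 + 17·-1 + 15·2.

11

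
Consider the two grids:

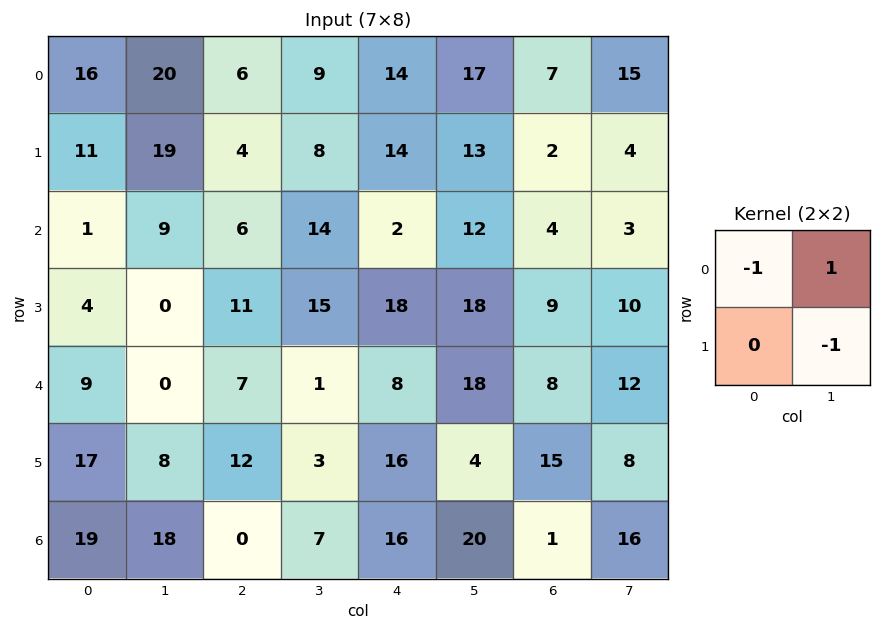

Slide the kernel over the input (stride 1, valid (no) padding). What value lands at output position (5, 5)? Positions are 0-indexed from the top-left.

10

The receptive field on the input at this output position is [4 15 / 20 1]. Elementwise product with the kernel and sum: 4·-1 + 15·1 + 1·-1.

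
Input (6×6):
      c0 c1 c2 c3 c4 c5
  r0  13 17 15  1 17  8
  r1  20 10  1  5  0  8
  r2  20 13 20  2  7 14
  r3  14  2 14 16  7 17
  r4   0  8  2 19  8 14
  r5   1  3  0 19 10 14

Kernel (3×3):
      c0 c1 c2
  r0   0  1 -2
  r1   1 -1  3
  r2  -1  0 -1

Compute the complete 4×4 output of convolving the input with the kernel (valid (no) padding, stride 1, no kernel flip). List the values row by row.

-40 22 -64 14
47 -28 23 -12
25 25 -3 6
-29 23 -1 -7

Output[0,0]: The receptive field on the input at this output position is [13 17 15 / 20 10 1 / 20 13 20]. Elementwise product with the kernel and sum: 17·1 + 15·-2 + 20·1 + 10·-1 + 1·3 + 20·-1 + 20·-1.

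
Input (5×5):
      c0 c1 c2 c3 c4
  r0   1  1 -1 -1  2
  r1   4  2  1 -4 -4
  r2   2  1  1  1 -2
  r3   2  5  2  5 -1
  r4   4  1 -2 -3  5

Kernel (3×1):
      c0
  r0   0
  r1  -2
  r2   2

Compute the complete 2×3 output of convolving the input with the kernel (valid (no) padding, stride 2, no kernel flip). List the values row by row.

-4 0 4
4 -8 12

Output[0,0]: The receptive field on the input at this output position is [1 / 4 / 2]. Elementwise product with the kernel and sum: 4·-2 + 2·2.
Output[0,1]: The receptive field on the input at this output position is [-1 / 1 / 1]. Elementwise product with the kernel and sum: 1·-2 + 1·2.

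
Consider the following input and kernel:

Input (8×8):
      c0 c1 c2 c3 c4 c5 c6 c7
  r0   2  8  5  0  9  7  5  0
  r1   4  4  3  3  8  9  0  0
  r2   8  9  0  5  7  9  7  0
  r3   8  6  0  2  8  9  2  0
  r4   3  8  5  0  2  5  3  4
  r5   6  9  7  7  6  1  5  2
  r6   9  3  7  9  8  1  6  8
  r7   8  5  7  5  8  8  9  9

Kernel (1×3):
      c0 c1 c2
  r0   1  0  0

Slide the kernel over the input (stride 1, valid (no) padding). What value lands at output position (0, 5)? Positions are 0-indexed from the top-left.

The receptive field on the input at this output position is [7 5 0]. Elementwise product with the kernel and sum: 7·1.

7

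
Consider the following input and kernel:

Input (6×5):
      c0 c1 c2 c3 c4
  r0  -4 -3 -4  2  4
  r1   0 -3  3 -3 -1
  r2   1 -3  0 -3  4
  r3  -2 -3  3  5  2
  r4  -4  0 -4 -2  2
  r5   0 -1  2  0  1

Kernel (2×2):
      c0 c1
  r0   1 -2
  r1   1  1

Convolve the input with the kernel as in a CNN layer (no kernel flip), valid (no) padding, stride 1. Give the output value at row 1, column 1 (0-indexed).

-12

The receptive field on the input at this output position is [-3 3 / -3 0]. Elementwise product with the kernel and sum: -3·1 + 3·-2 + -3·1 + 0·1.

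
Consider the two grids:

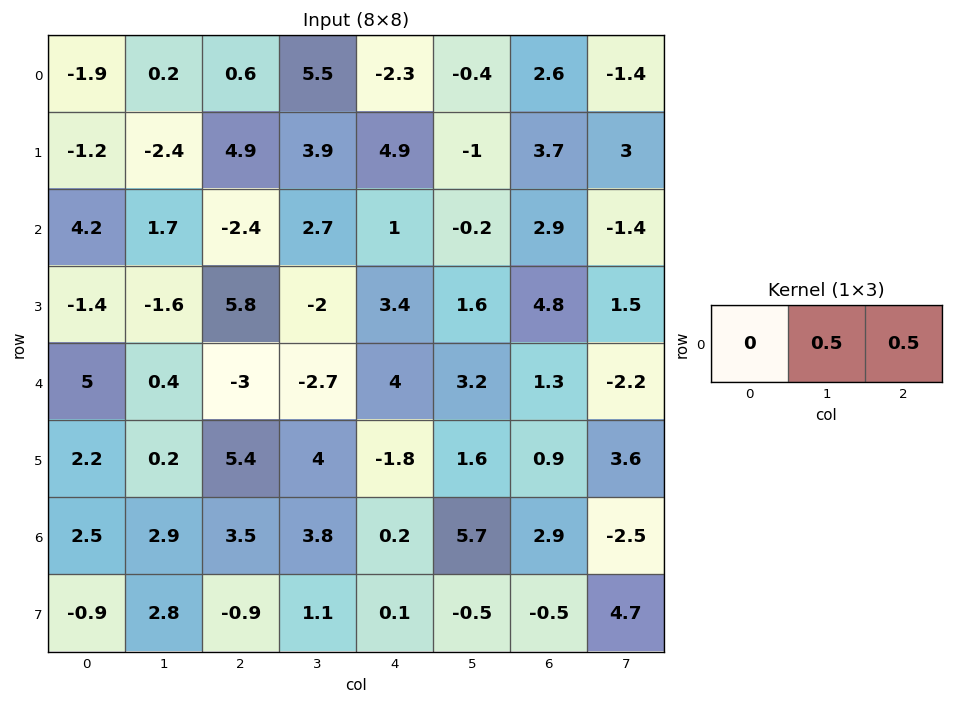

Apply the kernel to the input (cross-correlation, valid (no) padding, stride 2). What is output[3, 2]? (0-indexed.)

4.3

The receptive field on the input at this output position is [0.2 5.7 2.9]. Elementwise product with the kernel and sum: 5.7·0.5 + 2.9·0.5.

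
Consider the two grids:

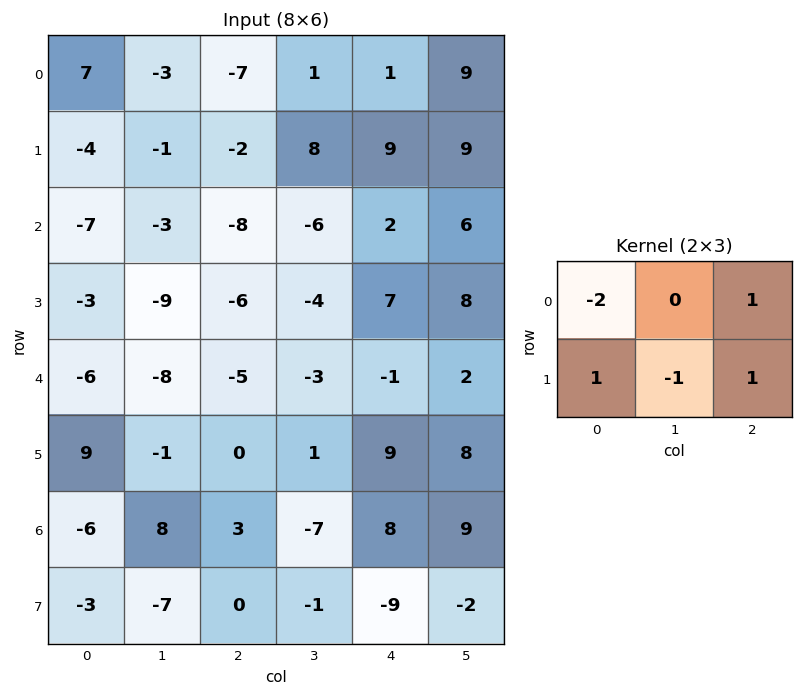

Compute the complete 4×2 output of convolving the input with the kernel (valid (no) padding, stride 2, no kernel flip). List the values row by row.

Output[0,0]: The receptive field on the input at this output position is [7 -3 -7 / -4 -1 -2]. Elementwise product with the kernel and sum: 7·-2 + -7·1 + -4·1 + -1·-1 + -2·1.

-26 14
6 23
17 17
19 -6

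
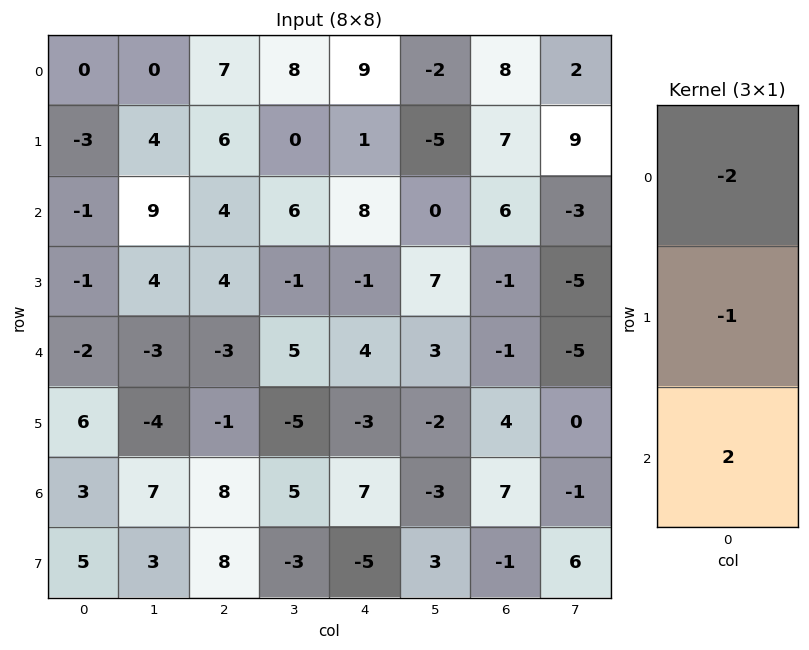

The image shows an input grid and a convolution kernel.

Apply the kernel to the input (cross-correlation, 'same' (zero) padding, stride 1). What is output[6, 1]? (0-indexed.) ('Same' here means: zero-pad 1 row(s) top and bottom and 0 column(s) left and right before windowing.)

The receptive field on the zero-padded input at this output position is [-4 / 7 / 3]. Elementwise product with the kernel and sum: -4·-2 + 7·-1 + 3·2.

7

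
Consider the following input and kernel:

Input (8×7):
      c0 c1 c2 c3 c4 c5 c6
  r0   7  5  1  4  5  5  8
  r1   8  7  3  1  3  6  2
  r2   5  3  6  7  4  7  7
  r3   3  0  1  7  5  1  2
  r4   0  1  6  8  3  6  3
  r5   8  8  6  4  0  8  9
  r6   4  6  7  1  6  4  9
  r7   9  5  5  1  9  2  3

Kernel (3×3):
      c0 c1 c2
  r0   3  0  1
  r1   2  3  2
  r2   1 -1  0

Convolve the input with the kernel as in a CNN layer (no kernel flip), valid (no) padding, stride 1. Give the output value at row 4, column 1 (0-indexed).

52

The receptive field on the input at this output position is [1 6 8 / 8 6 4 / 6 7 1]. Elementwise product with the kernel and sum: 1·3 + 8·1 + 8·2 + 6·3 + 4·2 + 6·1 + 7·-1.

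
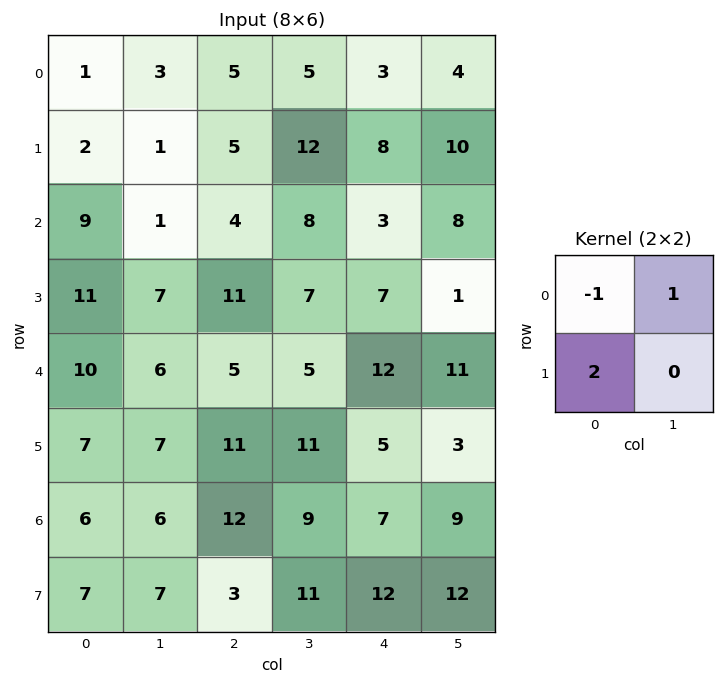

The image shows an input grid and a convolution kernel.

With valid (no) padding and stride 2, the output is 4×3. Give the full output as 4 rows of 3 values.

Output[0,0]: The receptive field on the input at this output position is [1 3 / 2 1]. Elementwise product with the kernel and sum: 1·-1 + 3·1 + 2·2.

6 10 17
14 26 19
10 22 9
14 3 26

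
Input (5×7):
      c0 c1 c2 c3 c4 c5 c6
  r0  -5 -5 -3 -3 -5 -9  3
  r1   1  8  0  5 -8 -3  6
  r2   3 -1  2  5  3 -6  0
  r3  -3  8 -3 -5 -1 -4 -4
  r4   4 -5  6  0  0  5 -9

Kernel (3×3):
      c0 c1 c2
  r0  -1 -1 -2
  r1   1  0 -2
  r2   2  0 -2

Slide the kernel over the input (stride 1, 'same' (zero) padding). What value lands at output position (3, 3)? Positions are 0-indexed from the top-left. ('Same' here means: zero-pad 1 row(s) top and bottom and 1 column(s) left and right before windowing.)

The receptive field on the zero-padded input at this output position is [2 5 3 / -3 -5 -1 / 6 0 0]. Elementwise product with the kernel and sum: 2·-1 + 5·-1 + 3·-2 + -3·1 + -1·-2 + 6·2 + 0·-2.

-2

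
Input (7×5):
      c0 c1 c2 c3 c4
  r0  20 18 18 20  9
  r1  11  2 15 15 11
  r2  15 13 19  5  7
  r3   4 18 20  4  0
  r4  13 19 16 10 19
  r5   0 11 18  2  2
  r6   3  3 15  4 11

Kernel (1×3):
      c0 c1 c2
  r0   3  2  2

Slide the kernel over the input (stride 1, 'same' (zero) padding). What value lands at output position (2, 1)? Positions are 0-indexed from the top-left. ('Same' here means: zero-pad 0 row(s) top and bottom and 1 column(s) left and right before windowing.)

109

The receptive field on the zero-padded input at this output position is [15 13 19]. Elementwise product with the kernel and sum: 15·3 + 13·2 + 19·2.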